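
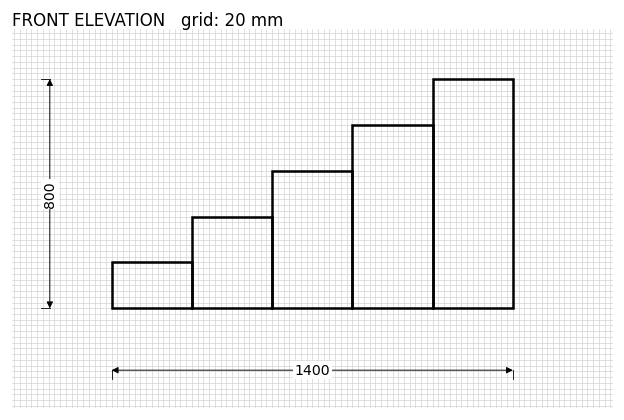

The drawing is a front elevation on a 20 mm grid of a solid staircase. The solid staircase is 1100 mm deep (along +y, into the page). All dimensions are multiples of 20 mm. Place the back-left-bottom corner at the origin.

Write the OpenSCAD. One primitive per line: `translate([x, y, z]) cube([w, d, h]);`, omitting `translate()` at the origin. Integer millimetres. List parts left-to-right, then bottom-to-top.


cube([280, 1100, 160]);
translate([280, 0, 0]) cube([280, 1100, 320]);
translate([560, 0, 0]) cube([280, 1100, 480]);
translate([840, 0, 0]) cube([280, 1100, 640]);
translate([1120, 0, 0]) cube([280, 1100, 800]);


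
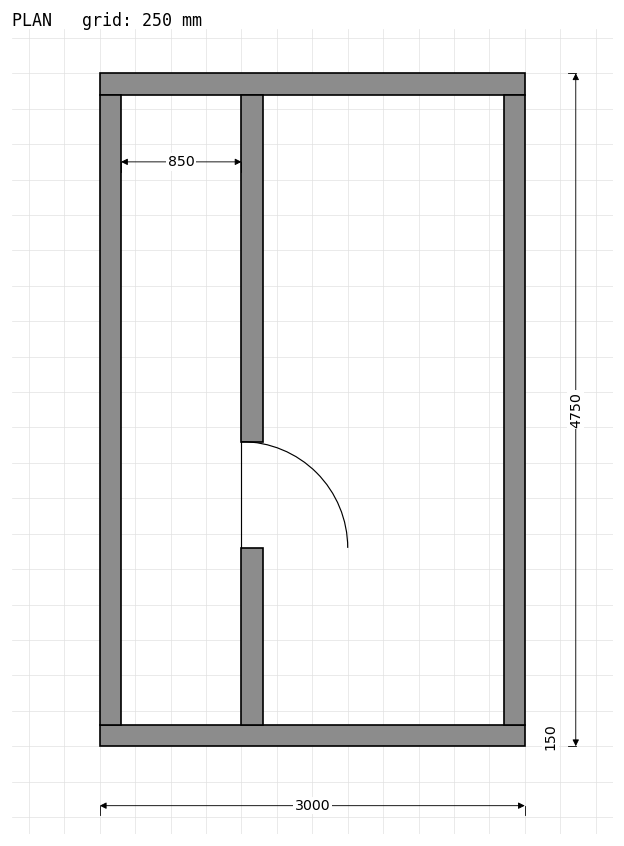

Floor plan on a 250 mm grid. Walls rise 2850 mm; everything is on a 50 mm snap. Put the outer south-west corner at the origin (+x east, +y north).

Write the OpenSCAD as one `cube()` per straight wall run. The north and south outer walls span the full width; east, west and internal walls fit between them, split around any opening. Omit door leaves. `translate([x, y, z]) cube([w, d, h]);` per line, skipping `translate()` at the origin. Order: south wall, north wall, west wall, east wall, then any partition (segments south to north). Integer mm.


cube([3000, 150, 2850]);
translate([0, 4600, 0]) cube([3000, 150, 2850]);
translate([0, 150, 0]) cube([150, 4450, 2850]);
translate([2850, 150, 0]) cube([150, 4450, 2850]);
translate([1000, 150, 0]) cube([150, 1250, 2850]);
translate([1000, 2150, 0]) cube([150, 2450, 2850]);


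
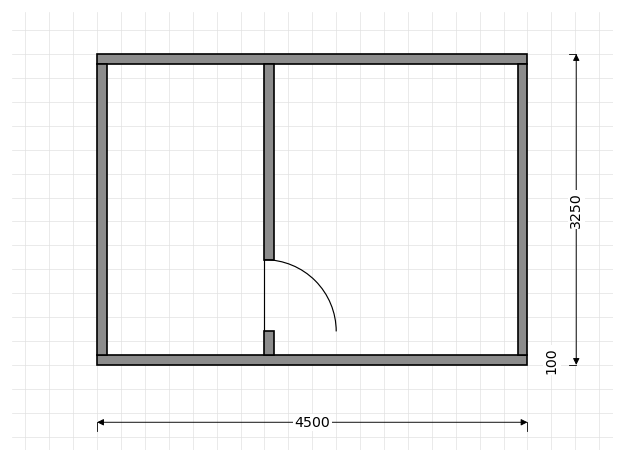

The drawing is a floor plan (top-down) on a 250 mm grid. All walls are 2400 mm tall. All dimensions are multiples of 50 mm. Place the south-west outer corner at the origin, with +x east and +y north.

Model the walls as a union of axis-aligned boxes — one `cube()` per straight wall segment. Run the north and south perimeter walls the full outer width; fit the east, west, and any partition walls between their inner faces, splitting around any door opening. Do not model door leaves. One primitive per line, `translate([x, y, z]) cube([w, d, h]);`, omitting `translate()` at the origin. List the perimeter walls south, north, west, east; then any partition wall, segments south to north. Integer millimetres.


cube([4500, 100, 2400]);
translate([0, 3150, 0]) cube([4500, 100, 2400]);
translate([0, 100, 0]) cube([100, 3050, 2400]);
translate([4400, 100, 0]) cube([100, 3050, 2400]);
translate([1750, 100, 0]) cube([100, 250, 2400]);
translate([1750, 1100, 0]) cube([100, 2050, 2400]);


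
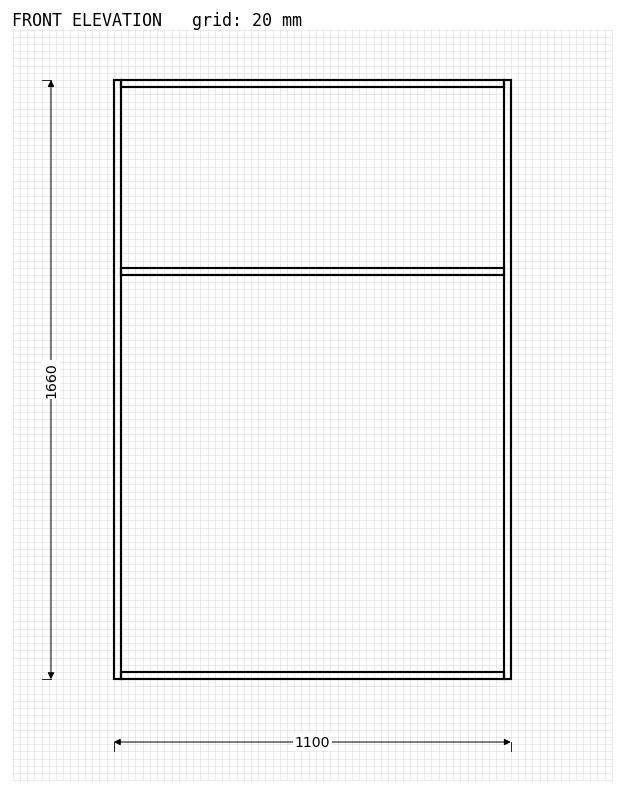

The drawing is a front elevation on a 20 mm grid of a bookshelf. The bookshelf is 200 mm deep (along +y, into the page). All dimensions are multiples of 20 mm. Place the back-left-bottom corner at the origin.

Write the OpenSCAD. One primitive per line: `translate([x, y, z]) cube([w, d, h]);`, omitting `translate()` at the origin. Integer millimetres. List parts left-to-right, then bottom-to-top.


cube([20, 200, 1660]);
translate([20, 0, 0]) cube([1060, 200, 20]);
translate([20, 0, 1120]) cube([1060, 200, 20]);
translate([20, 0, 1640]) cube([1060, 200, 20]);
translate([1080, 0, 0]) cube([20, 200, 1660]);


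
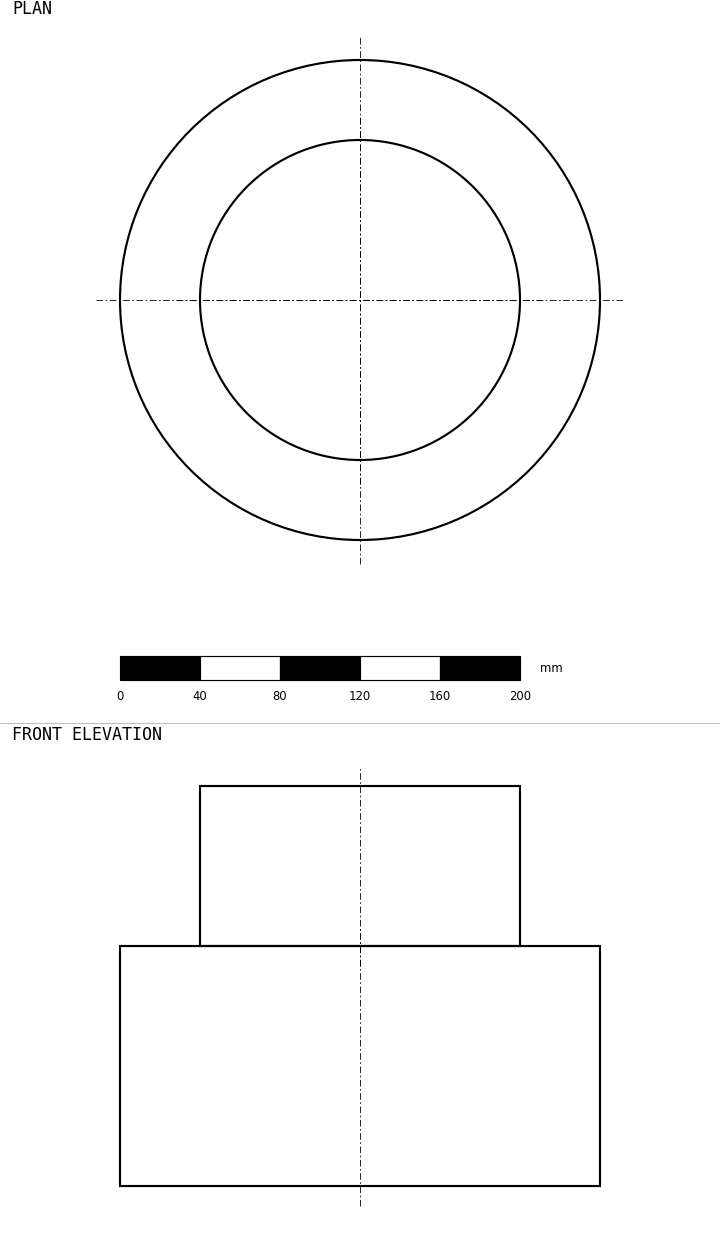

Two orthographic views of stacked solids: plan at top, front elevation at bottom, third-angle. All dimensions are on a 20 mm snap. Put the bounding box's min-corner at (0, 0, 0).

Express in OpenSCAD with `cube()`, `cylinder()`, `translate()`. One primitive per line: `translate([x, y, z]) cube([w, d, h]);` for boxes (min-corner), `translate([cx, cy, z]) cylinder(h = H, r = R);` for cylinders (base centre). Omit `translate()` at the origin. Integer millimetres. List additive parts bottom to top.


translate([120, 120, 0]) cylinder(h = 120, r = 120);
translate([120, 120, 120]) cylinder(h = 80, r = 80);


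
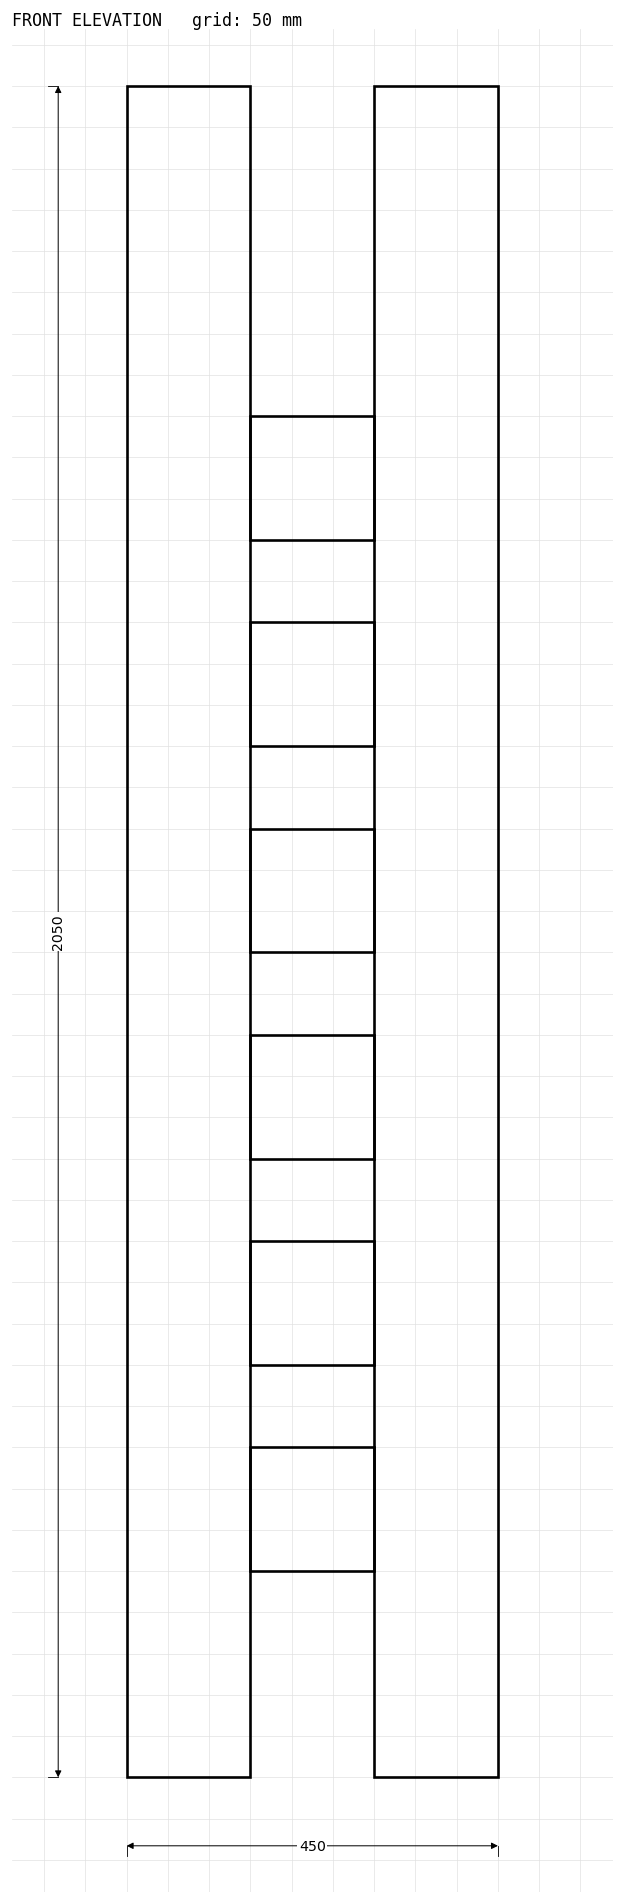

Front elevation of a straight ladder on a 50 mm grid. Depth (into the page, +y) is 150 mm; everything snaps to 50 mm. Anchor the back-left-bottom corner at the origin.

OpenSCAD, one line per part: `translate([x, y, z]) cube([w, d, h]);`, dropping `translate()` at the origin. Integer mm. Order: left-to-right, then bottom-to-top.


cube([150, 150, 2050]);
translate([150, 0, 250]) cube([150, 150, 150]);
translate([150, 0, 500]) cube([150, 150, 150]);
translate([150, 0, 750]) cube([150, 150, 150]);
translate([150, 0, 1000]) cube([150, 150, 150]);
translate([150, 0, 1250]) cube([150, 150, 150]);
translate([150, 0, 1500]) cube([150, 150, 150]);
translate([300, 0, 0]) cube([150, 150, 2050]);


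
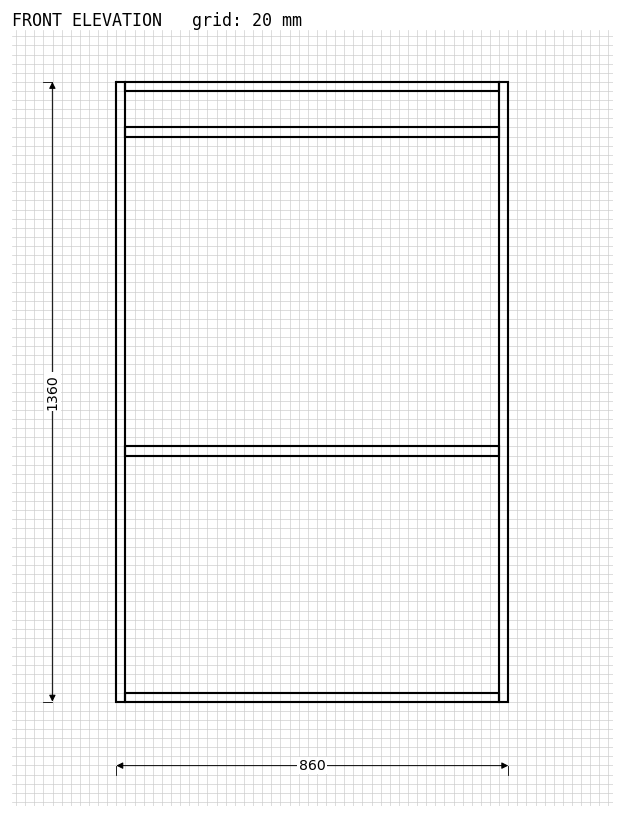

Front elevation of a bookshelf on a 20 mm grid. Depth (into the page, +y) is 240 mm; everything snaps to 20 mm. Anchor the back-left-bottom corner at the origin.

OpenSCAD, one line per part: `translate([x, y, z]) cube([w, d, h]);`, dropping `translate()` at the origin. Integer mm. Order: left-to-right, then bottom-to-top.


cube([20, 240, 1360]);
translate([20, 0, 0]) cube([820, 240, 20]);
translate([20, 0, 540]) cube([820, 240, 20]);
translate([20, 0, 1240]) cube([820, 240, 20]);
translate([20, 0, 1340]) cube([820, 240, 20]);
translate([840, 0, 0]) cube([20, 240, 1360]);


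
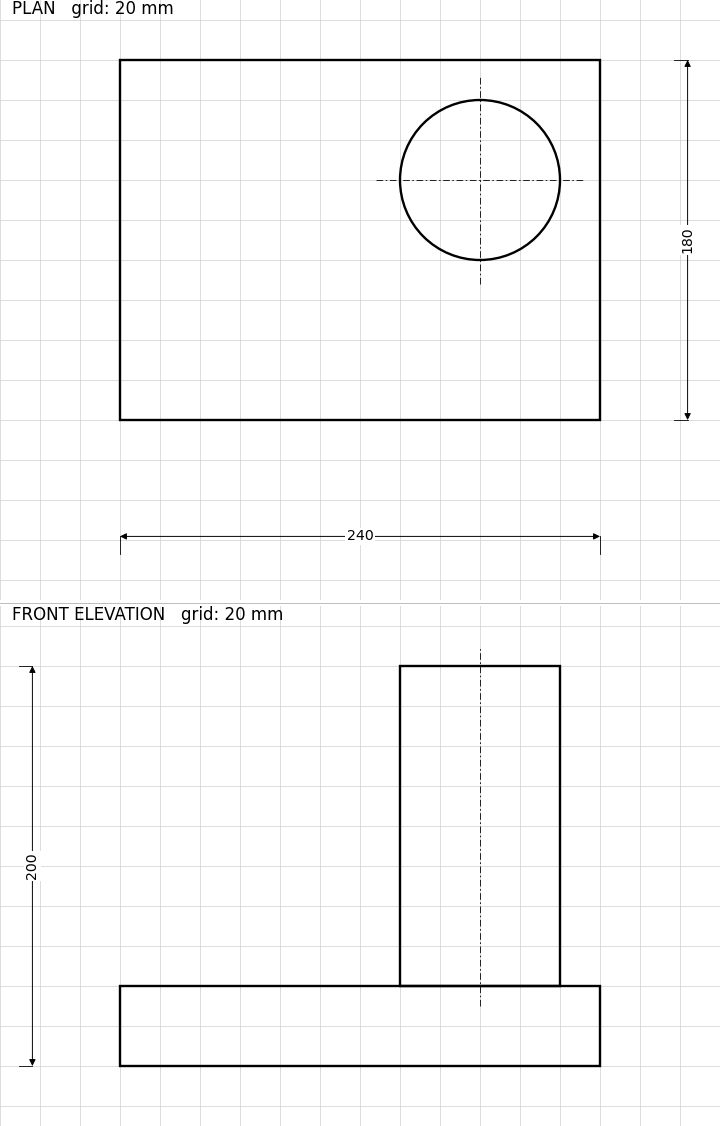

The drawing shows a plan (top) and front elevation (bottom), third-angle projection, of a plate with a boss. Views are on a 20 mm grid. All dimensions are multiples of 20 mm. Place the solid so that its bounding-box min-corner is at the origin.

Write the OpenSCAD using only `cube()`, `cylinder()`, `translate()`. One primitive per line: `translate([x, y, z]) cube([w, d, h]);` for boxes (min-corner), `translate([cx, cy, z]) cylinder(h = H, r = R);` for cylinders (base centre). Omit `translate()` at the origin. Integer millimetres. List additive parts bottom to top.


cube([240, 180, 40]);
translate([180, 120, 40]) cylinder(h = 160, r = 40);


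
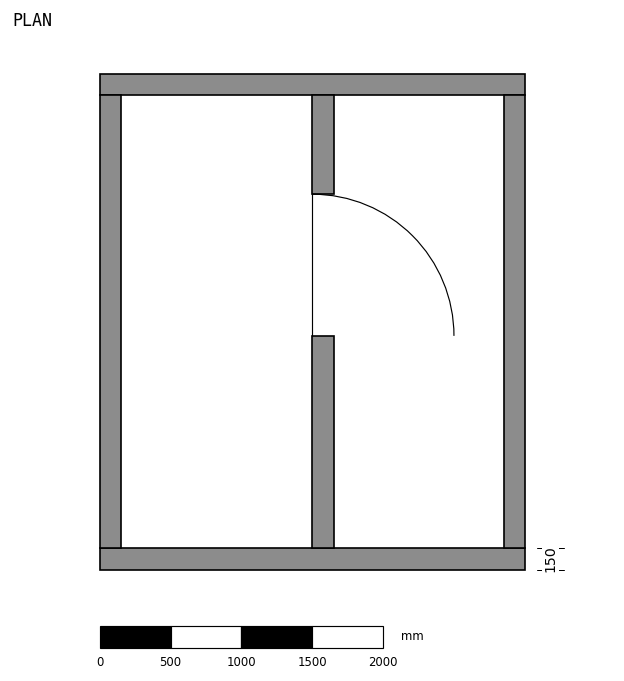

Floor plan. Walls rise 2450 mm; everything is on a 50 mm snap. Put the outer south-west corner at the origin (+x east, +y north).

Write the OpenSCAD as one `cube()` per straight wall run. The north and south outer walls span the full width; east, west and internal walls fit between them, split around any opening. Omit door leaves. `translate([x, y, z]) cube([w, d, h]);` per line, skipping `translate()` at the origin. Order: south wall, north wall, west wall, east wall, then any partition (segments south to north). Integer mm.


cube([3000, 150, 2450]);
translate([0, 3350, 0]) cube([3000, 150, 2450]);
translate([0, 150, 0]) cube([150, 3200, 2450]);
translate([2850, 150, 0]) cube([150, 3200, 2450]);
translate([1500, 150, 0]) cube([150, 1500, 2450]);
translate([1500, 2650, 0]) cube([150, 700, 2450]);


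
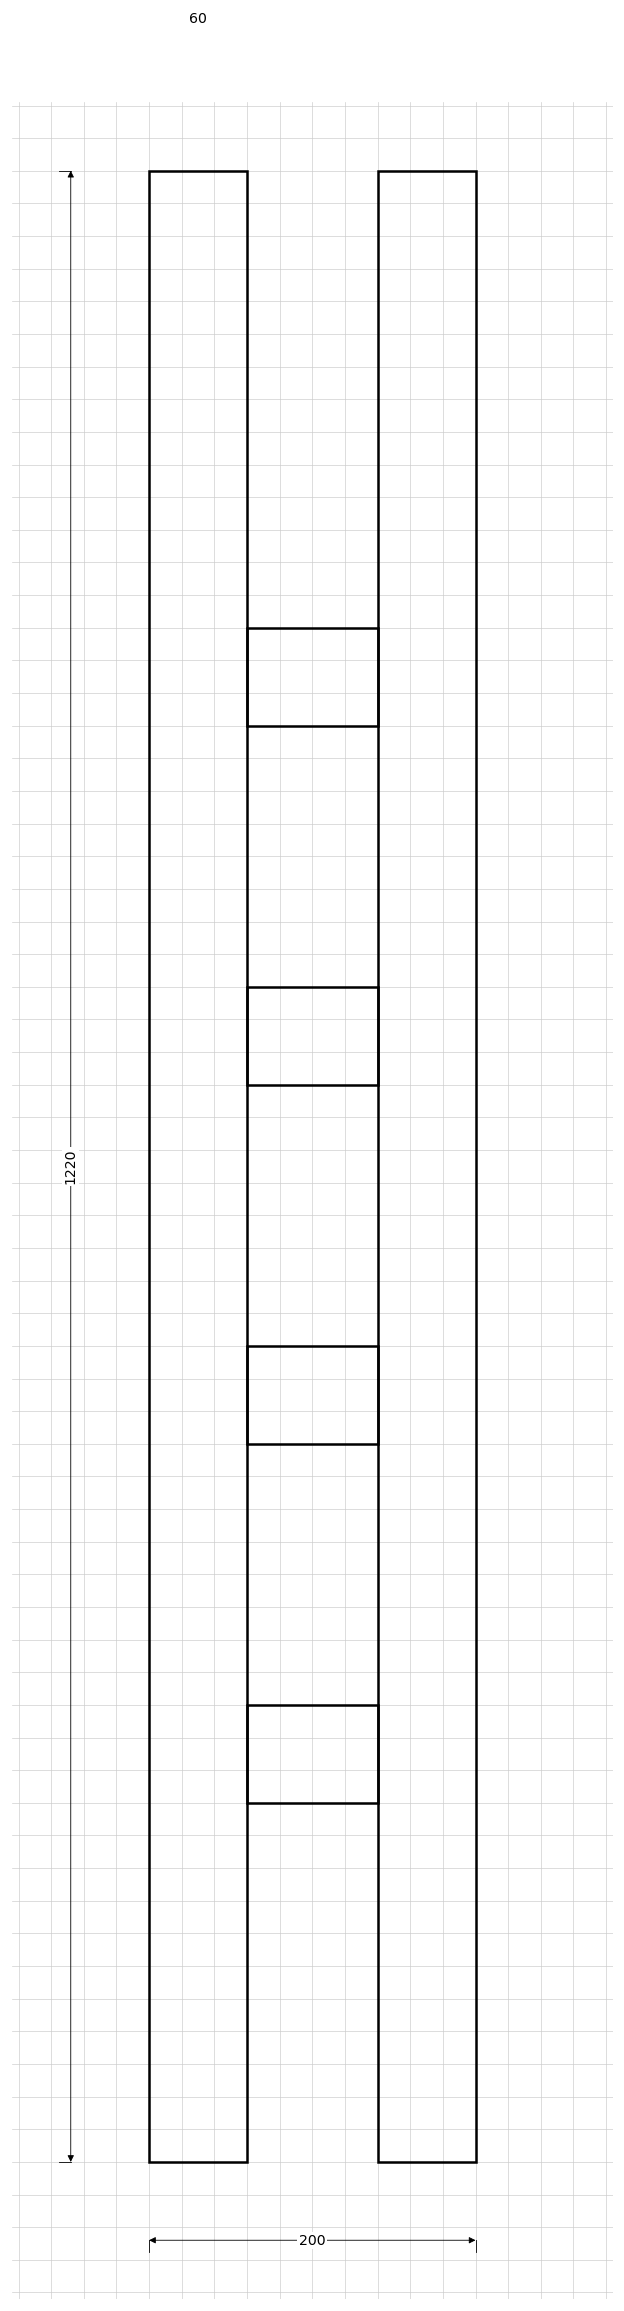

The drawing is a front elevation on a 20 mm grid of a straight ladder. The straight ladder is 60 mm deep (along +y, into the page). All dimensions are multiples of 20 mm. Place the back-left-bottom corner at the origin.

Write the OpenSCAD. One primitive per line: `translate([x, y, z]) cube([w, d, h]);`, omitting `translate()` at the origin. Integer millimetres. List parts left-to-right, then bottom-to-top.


cube([60, 60, 1220]);
translate([60, 0, 220]) cube([80, 60, 60]);
translate([60, 0, 440]) cube([80, 60, 60]);
translate([60, 0, 660]) cube([80, 60, 60]);
translate([60, 0, 880]) cube([80, 60, 60]);
translate([140, 0, 0]) cube([60, 60, 1220]);


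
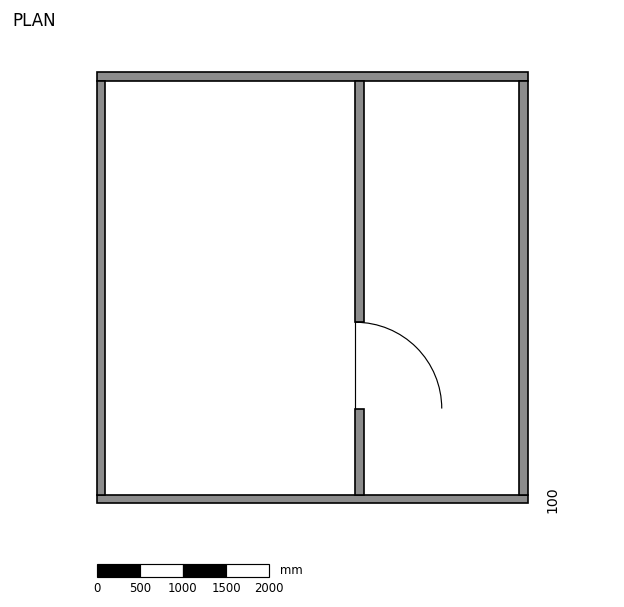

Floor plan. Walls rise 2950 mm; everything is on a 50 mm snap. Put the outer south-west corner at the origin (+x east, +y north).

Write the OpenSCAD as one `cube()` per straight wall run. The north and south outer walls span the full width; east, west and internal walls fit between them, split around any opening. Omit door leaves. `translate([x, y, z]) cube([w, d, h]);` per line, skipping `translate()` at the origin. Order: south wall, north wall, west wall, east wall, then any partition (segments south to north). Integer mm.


cube([5000, 100, 2950]);
translate([0, 4900, 0]) cube([5000, 100, 2950]);
translate([0, 100, 0]) cube([100, 4800, 2950]);
translate([4900, 100, 0]) cube([100, 4800, 2950]);
translate([3000, 100, 0]) cube([100, 1000, 2950]);
translate([3000, 2100, 0]) cube([100, 2800, 2950]);


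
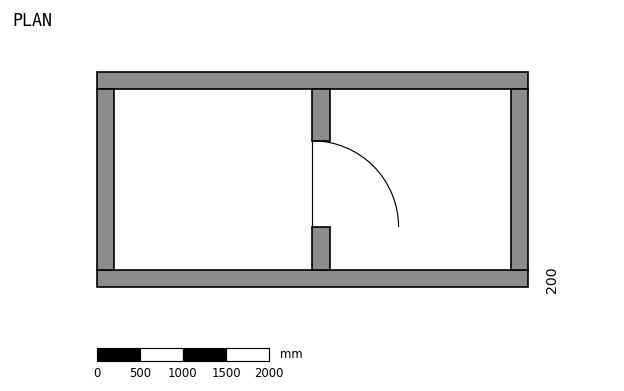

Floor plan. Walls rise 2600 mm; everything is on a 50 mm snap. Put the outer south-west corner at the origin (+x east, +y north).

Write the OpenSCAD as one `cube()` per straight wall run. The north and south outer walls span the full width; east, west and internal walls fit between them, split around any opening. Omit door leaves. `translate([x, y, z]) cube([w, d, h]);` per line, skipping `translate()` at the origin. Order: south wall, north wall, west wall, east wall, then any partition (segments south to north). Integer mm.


cube([5000, 200, 2600]);
translate([0, 2300, 0]) cube([5000, 200, 2600]);
translate([0, 200, 0]) cube([200, 2100, 2600]);
translate([4800, 200, 0]) cube([200, 2100, 2600]);
translate([2500, 200, 0]) cube([200, 500, 2600]);
translate([2500, 1700, 0]) cube([200, 600, 2600]);


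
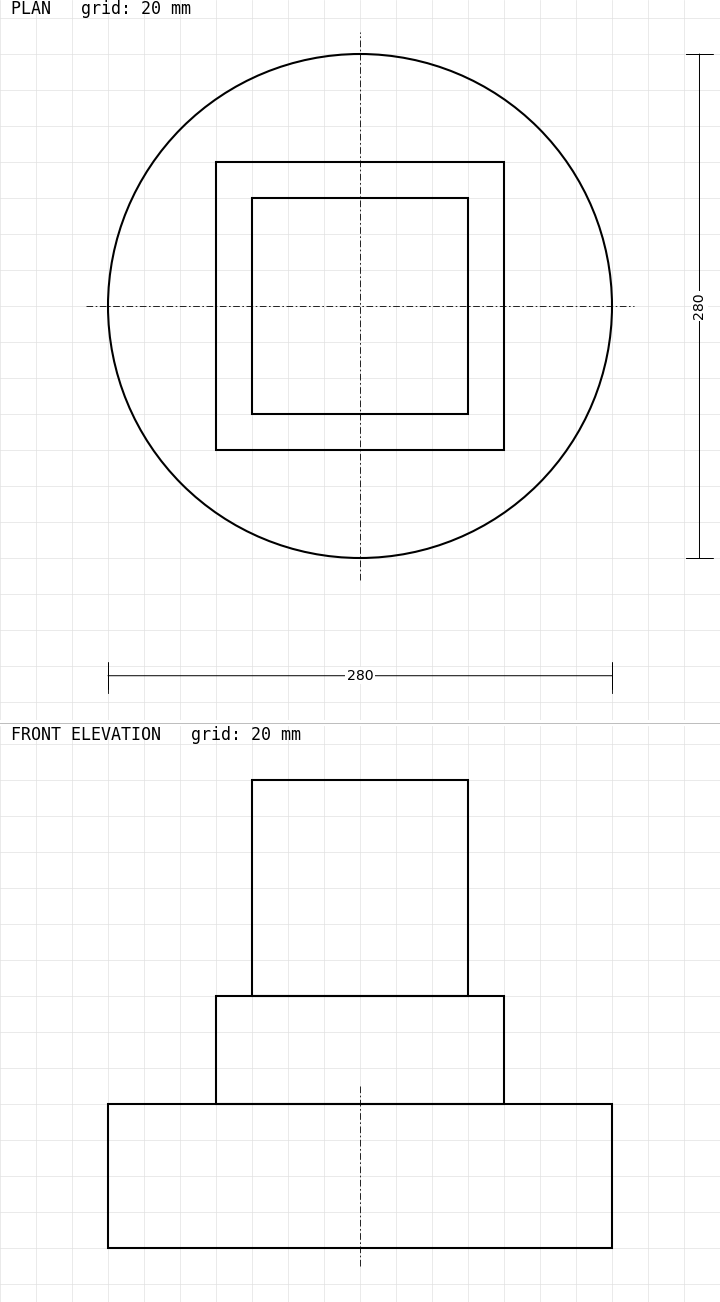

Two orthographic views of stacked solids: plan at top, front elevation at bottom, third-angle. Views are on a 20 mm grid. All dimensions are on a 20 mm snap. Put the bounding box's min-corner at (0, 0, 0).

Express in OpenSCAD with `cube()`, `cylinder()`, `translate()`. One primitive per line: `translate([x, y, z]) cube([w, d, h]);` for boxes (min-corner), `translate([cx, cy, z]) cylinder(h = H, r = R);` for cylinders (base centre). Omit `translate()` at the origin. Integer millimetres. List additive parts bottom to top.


translate([140, 140, 0]) cylinder(h = 80, r = 140);
translate([60, 60, 80]) cube([160, 160, 60]);
translate([80, 80, 140]) cube([120, 120, 120]);


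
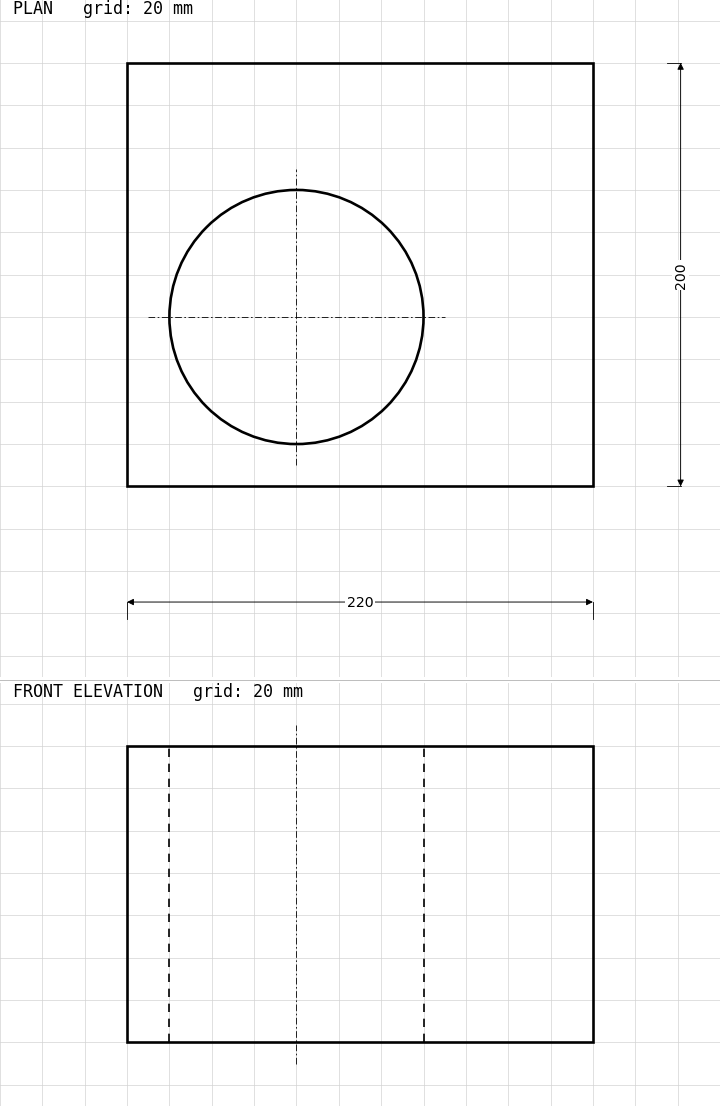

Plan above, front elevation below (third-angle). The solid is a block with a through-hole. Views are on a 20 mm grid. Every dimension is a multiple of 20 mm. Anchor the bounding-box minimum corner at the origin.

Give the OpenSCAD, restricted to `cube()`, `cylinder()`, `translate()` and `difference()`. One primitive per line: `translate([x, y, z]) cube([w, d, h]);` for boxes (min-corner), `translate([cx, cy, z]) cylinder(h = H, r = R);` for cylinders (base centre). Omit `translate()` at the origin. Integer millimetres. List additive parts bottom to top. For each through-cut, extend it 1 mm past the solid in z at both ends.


difference() {
  cube([220, 200, 140]);
  translate([80, 80, -1]) cylinder(h = 142, r = 60);
}


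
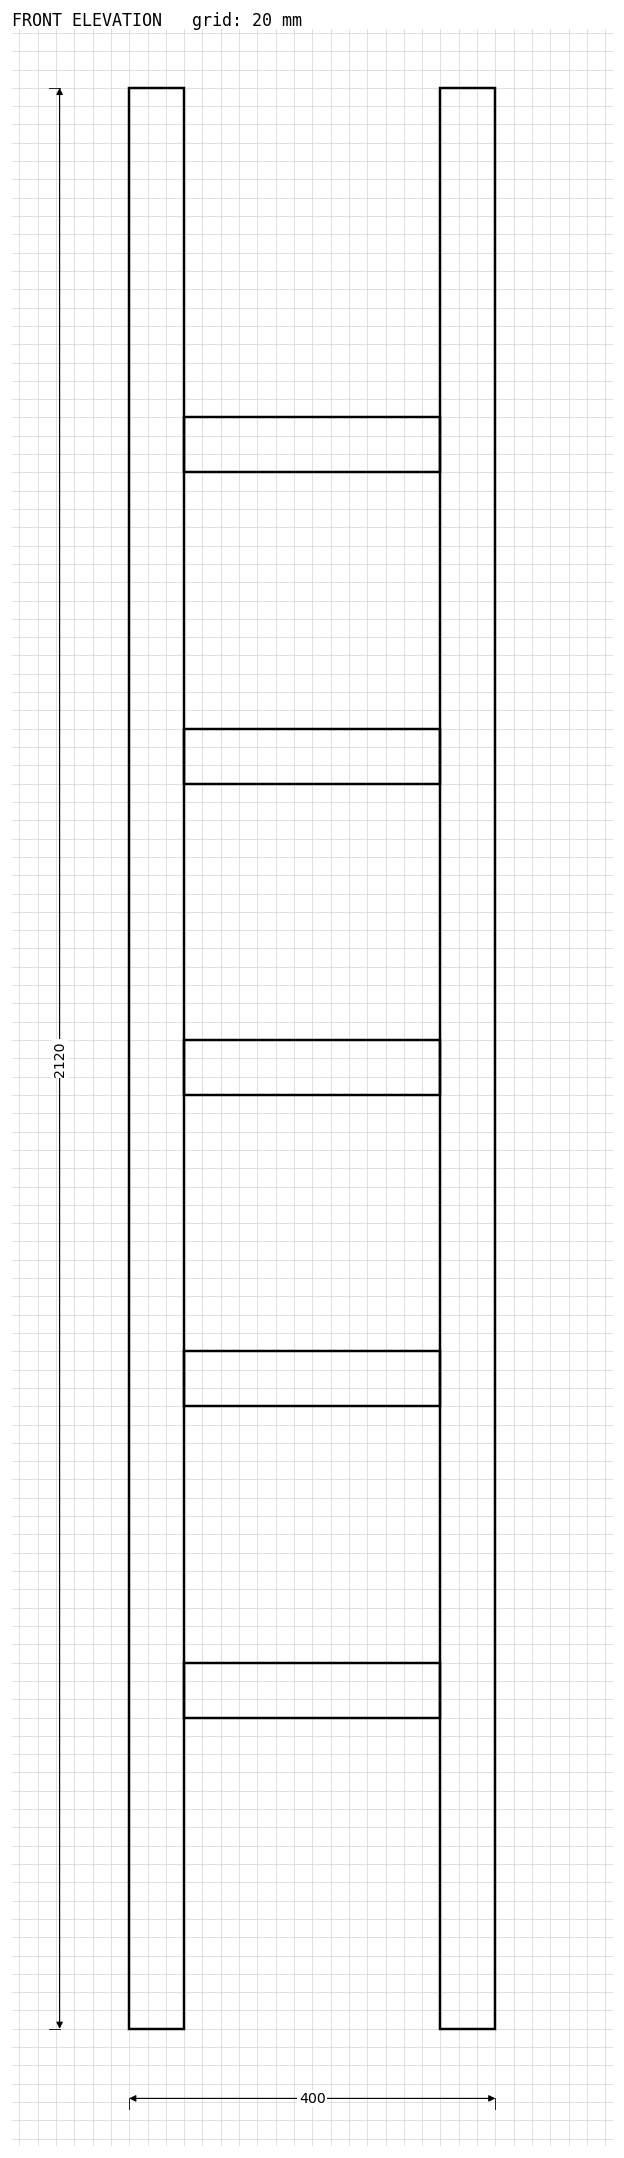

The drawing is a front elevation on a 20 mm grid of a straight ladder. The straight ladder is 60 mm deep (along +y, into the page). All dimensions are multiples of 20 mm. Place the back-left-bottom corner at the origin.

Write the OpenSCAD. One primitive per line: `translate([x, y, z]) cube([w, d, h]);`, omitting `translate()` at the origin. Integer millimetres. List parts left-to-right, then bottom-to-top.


cube([60, 60, 2120]);
translate([60, 0, 340]) cube([280, 60, 60]);
translate([60, 0, 680]) cube([280, 60, 60]);
translate([60, 0, 1020]) cube([280, 60, 60]);
translate([60, 0, 1360]) cube([280, 60, 60]);
translate([60, 0, 1700]) cube([280, 60, 60]);
translate([340, 0, 0]) cube([60, 60, 2120]);


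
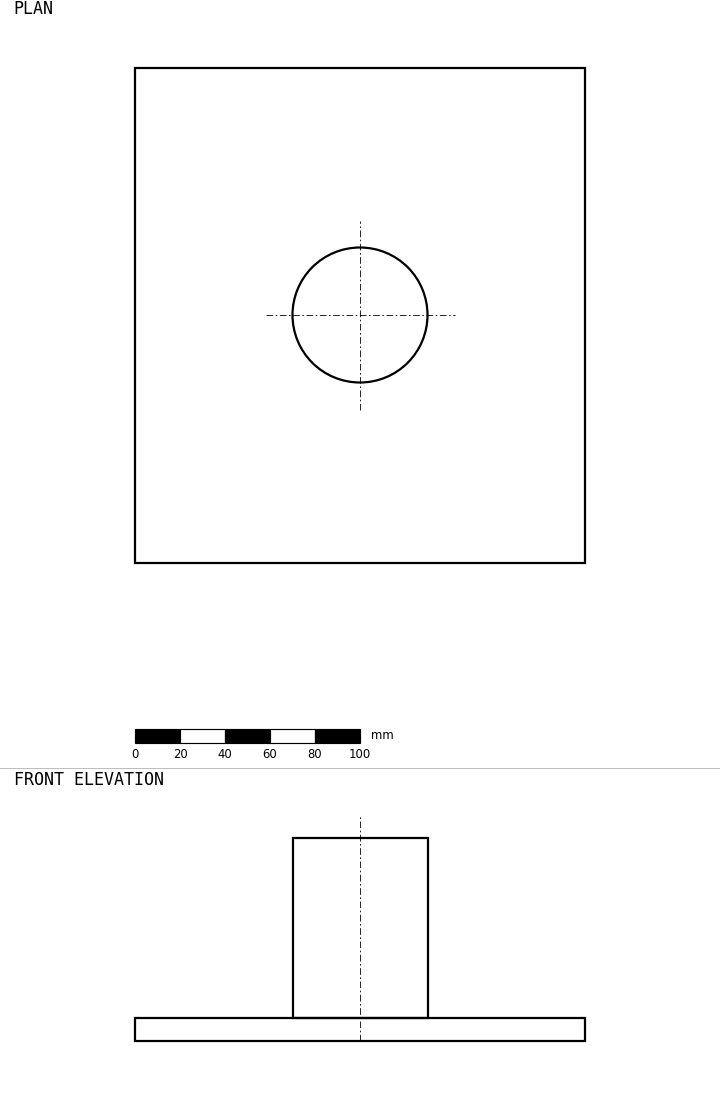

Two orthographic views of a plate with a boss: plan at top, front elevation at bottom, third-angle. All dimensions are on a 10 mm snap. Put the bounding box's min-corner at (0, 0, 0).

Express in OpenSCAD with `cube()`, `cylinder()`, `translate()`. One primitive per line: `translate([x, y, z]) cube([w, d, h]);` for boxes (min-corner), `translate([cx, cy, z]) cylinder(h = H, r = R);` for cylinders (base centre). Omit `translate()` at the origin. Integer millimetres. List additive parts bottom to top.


cube([200, 220, 10]);
translate([100, 110, 10]) cylinder(h = 80, r = 30);


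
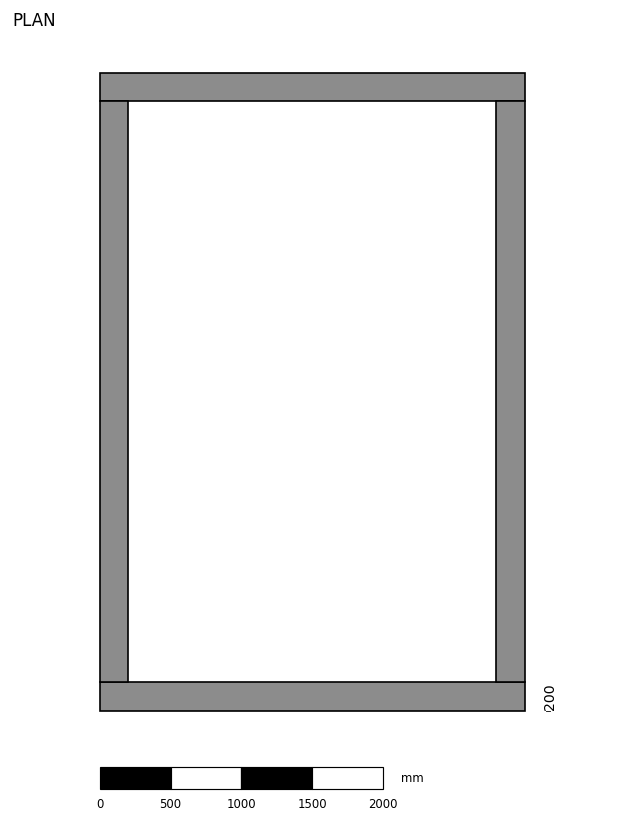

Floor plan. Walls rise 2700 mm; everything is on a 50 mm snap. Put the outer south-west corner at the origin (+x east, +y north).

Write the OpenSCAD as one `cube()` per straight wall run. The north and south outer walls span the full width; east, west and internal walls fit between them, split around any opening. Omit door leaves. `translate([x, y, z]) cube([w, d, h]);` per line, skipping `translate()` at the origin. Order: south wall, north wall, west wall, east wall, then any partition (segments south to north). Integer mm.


cube([3000, 200, 2700]);
translate([0, 4300, 0]) cube([3000, 200, 2700]);
translate([0, 200, 0]) cube([200, 4100, 2700]);
translate([2800, 200, 0]) cube([200, 4100, 2700]);


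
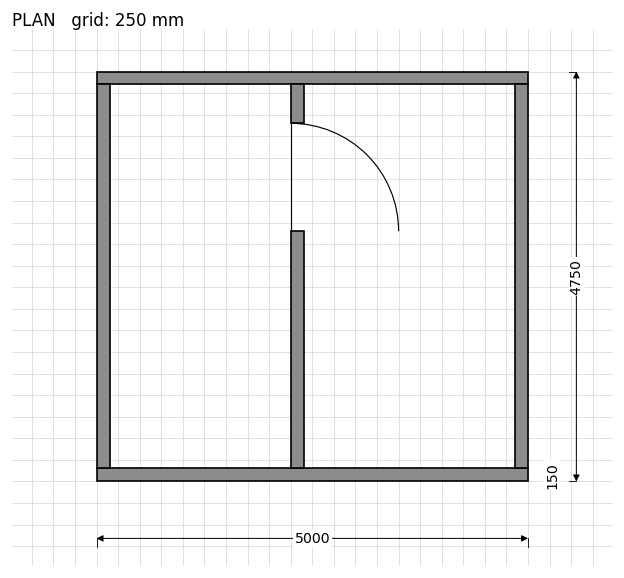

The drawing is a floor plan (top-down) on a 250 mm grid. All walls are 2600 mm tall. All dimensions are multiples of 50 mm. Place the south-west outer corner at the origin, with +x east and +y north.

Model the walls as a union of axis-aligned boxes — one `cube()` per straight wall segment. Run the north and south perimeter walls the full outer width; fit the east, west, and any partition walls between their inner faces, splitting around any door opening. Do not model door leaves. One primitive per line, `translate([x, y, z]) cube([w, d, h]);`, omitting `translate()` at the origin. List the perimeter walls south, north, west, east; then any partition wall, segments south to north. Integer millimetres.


cube([5000, 150, 2600]);
translate([0, 4600, 0]) cube([5000, 150, 2600]);
translate([0, 150, 0]) cube([150, 4450, 2600]);
translate([4850, 150, 0]) cube([150, 4450, 2600]);
translate([2250, 150, 0]) cube([150, 2750, 2600]);
translate([2250, 4150, 0]) cube([150, 450, 2600]);


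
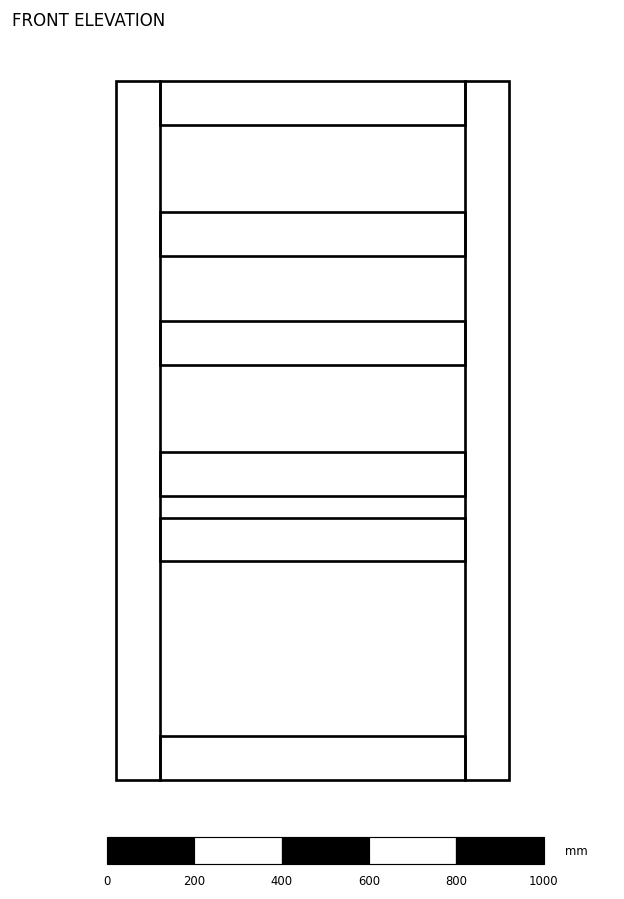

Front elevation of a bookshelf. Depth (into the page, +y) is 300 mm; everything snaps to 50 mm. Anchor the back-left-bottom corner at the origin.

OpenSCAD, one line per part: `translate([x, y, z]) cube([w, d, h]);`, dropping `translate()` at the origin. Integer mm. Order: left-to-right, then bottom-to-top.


cube([100, 300, 1600]);
translate([100, 0, 0]) cube([700, 300, 100]);
translate([100, 0, 500]) cube([700, 300, 100]);
translate([100, 0, 650]) cube([700, 300, 100]);
translate([100, 0, 950]) cube([700, 300, 100]);
translate([100, 0, 1200]) cube([700, 300, 100]);
translate([100, 0, 1500]) cube([700, 300, 100]);
translate([800, 0, 0]) cube([100, 300, 1600]);


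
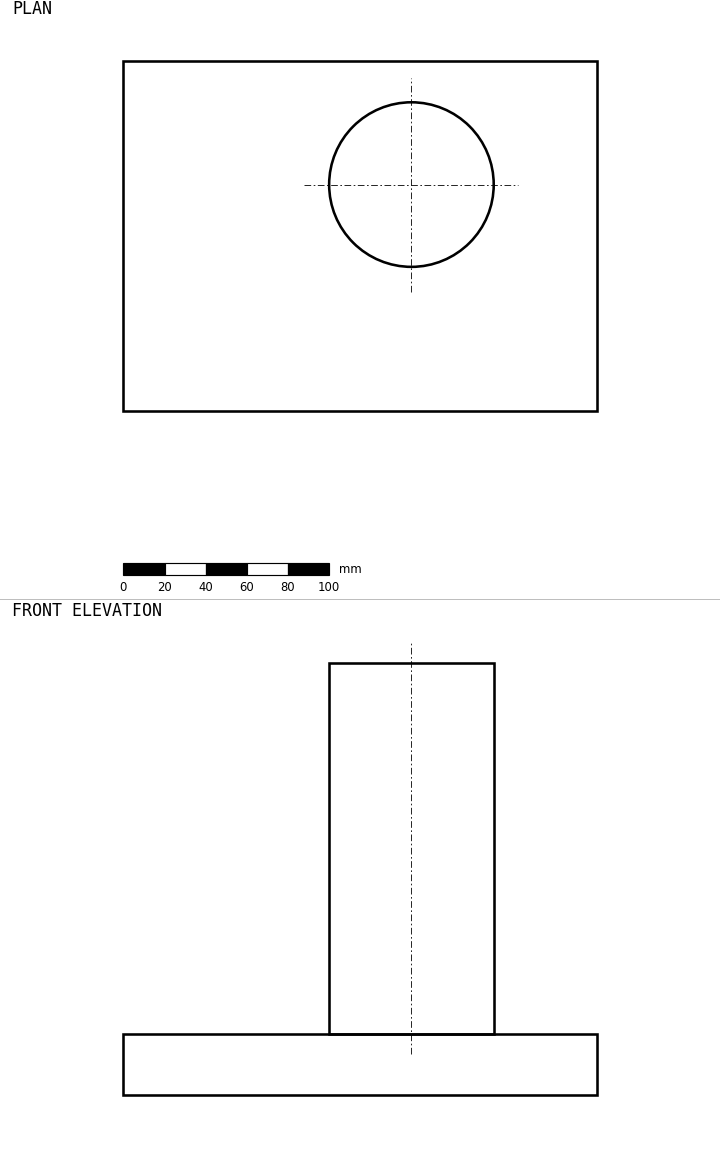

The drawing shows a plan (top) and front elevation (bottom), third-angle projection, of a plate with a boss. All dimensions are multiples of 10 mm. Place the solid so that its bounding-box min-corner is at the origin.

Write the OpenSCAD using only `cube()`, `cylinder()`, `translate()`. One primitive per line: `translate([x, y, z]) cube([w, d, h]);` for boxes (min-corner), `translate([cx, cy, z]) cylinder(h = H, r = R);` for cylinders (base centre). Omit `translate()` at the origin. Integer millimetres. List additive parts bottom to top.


cube([230, 170, 30]);
translate([140, 110, 30]) cylinder(h = 180, r = 40);


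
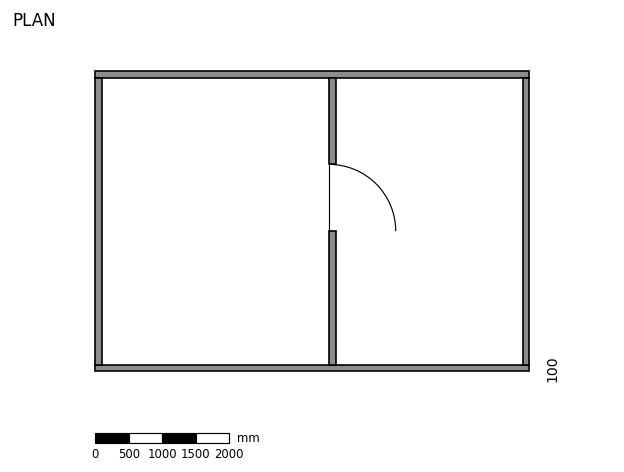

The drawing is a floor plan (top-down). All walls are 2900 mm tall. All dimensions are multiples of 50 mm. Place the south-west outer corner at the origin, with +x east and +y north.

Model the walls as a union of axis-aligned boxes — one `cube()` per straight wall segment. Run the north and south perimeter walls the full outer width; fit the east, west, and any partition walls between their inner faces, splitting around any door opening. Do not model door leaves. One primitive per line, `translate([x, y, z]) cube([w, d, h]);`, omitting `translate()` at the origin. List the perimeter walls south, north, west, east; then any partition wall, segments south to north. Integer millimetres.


cube([6500, 100, 2900]);
translate([0, 4400, 0]) cube([6500, 100, 2900]);
translate([0, 100, 0]) cube([100, 4300, 2900]);
translate([6400, 100, 0]) cube([100, 4300, 2900]);
translate([3500, 100, 0]) cube([100, 2000, 2900]);
translate([3500, 3100, 0]) cube([100, 1300, 2900]);


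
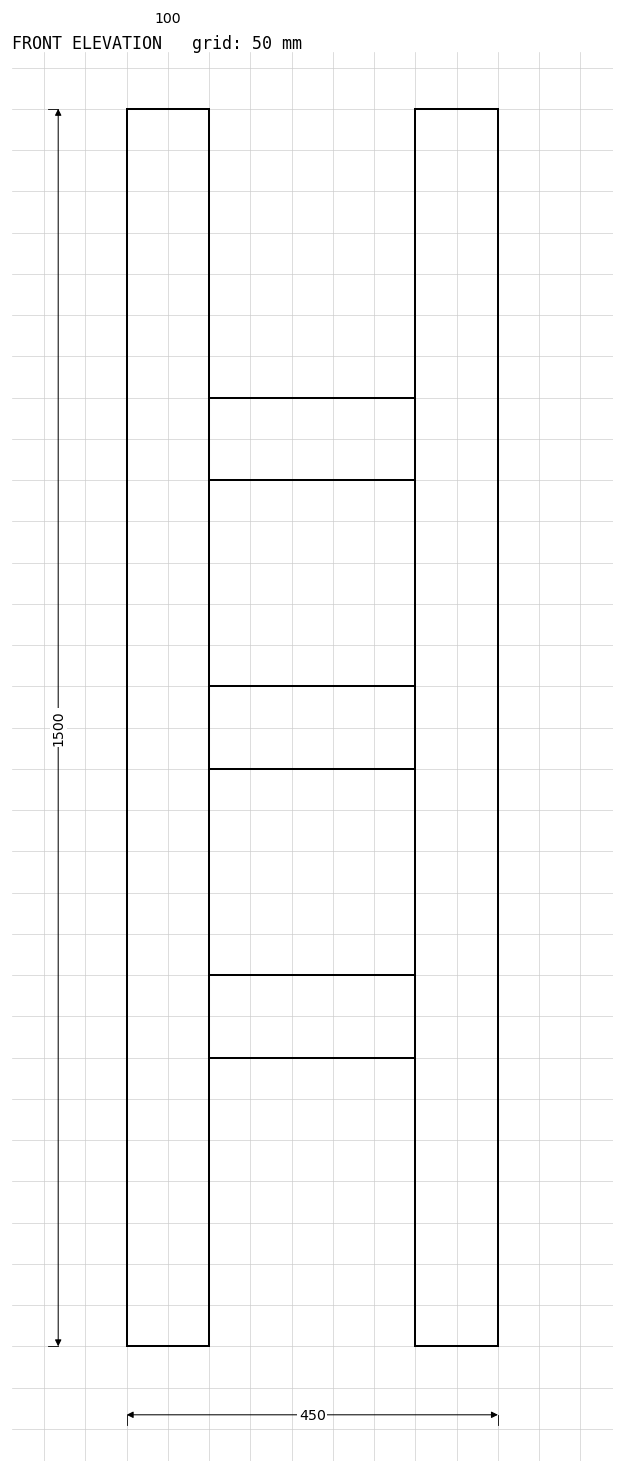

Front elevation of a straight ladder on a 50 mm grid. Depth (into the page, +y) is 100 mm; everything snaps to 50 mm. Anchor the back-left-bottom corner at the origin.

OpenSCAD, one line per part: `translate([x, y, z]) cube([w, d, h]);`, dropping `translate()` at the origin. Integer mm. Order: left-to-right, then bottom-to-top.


cube([100, 100, 1500]);
translate([100, 0, 350]) cube([250, 100, 100]);
translate([100, 0, 700]) cube([250, 100, 100]);
translate([100, 0, 1050]) cube([250, 100, 100]);
translate([350, 0, 0]) cube([100, 100, 1500]);


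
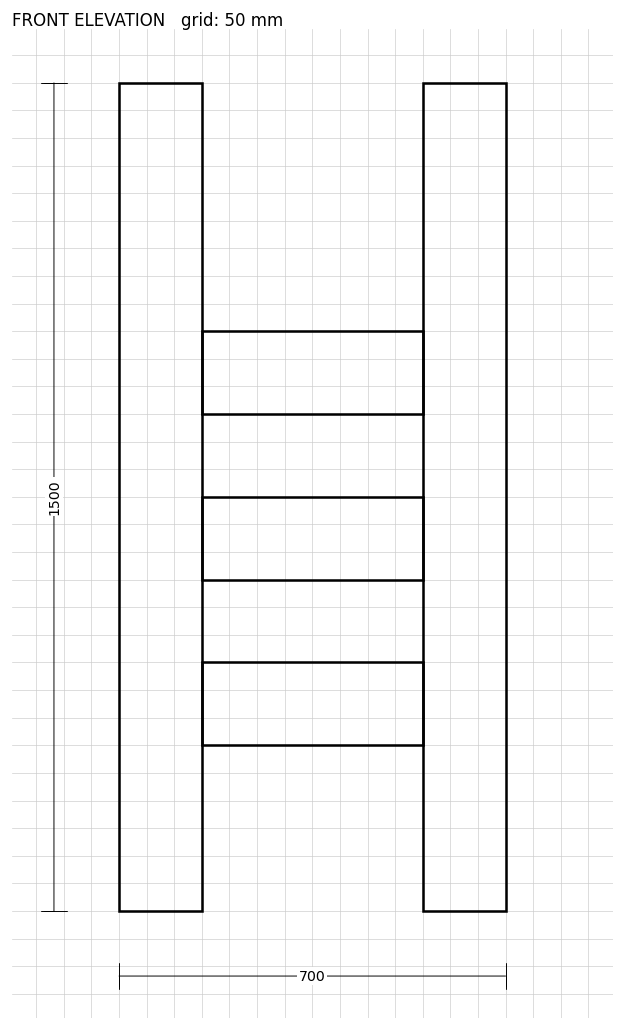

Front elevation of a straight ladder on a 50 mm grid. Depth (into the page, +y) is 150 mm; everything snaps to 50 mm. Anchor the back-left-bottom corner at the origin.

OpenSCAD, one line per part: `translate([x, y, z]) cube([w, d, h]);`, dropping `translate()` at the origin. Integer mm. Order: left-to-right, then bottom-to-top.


cube([150, 150, 1500]);
translate([150, 0, 300]) cube([400, 150, 150]);
translate([150, 0, 600]) cube([400, 150, 150]);
translate([150, 0, 900]) cube([400, 150, 150]);
translate([550, 0, 0]) cube([150, 150, 1500]);


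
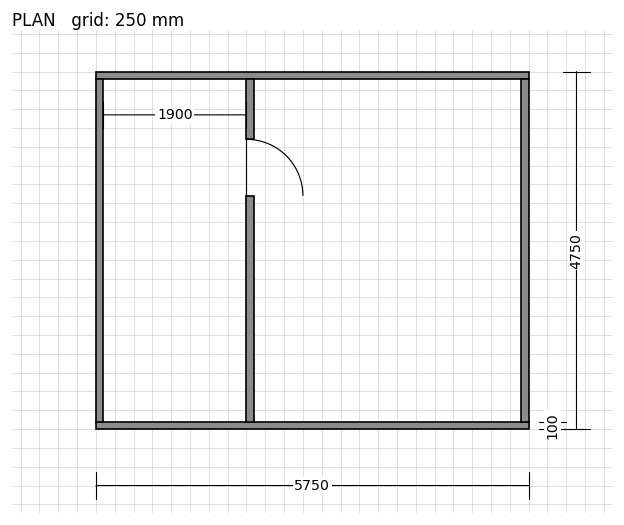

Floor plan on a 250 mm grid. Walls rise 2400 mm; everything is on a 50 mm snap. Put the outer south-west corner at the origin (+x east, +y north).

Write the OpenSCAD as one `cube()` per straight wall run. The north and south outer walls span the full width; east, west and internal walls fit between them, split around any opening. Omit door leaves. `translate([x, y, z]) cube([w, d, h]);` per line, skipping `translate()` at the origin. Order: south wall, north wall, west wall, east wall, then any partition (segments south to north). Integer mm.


cube([5750, 100, 2400]);
translate([0, 4650, 0]) cube([5750, 100, 2400]);
translate([0, 100, 0]) cube([100, 4550, 2400]);
translate([5650, 100, 0]) cube([100, 4550, 2400]);
translate([2000, 100, 0]) cube([100, 3000, 2400]);
translate([2000, 3850, 0]) cube([100, 800, 2400]);


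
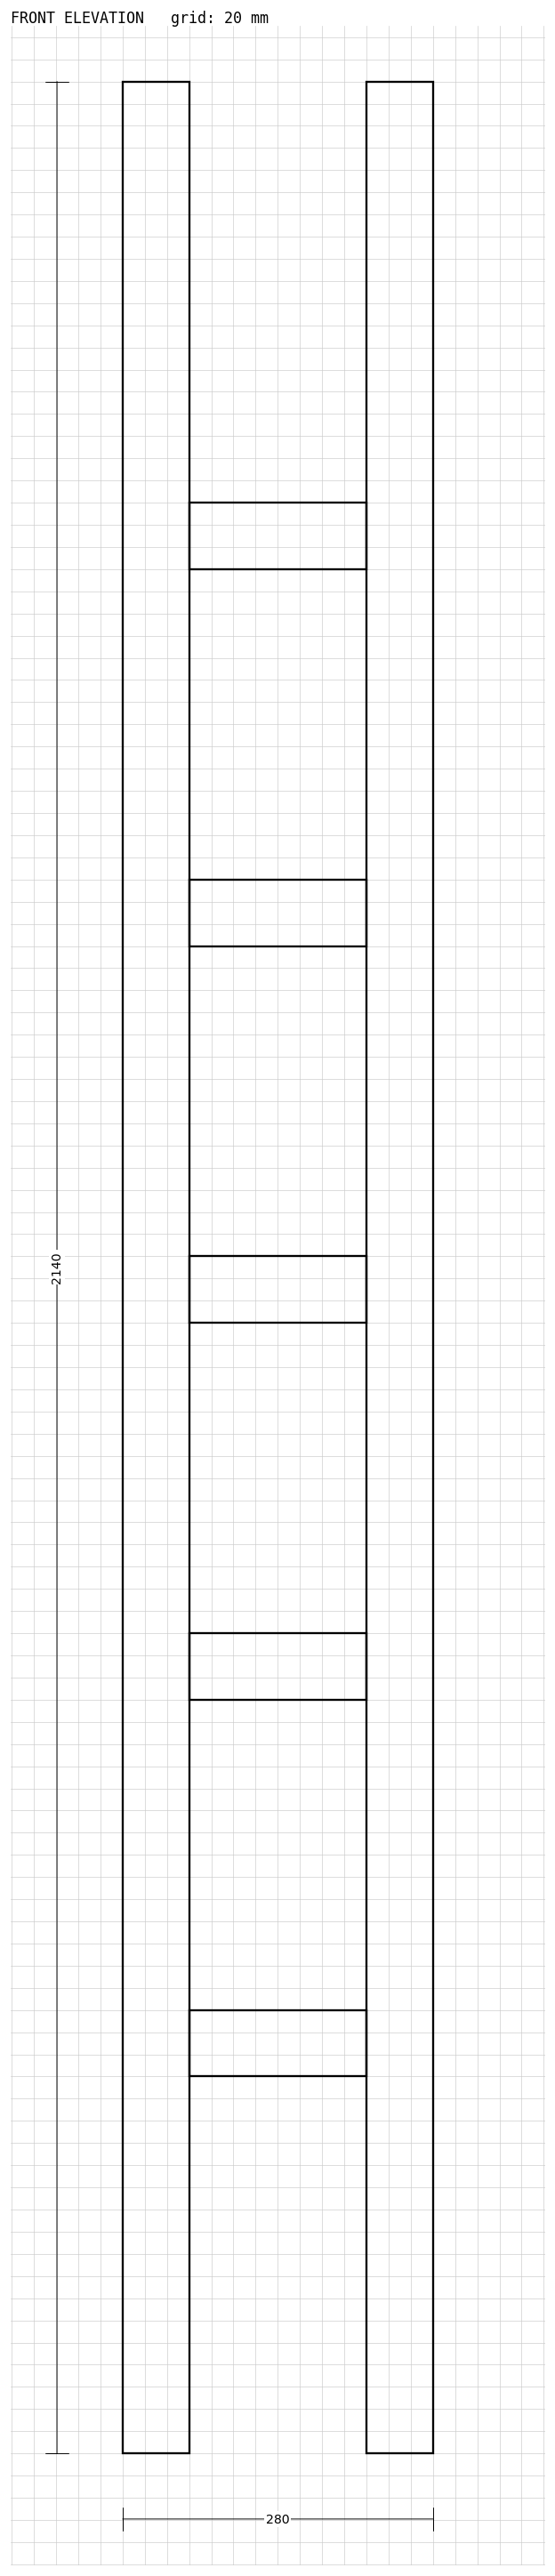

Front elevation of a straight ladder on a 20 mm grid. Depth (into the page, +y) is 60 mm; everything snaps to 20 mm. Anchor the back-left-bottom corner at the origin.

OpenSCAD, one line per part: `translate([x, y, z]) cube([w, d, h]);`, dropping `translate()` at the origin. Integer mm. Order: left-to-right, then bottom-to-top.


cube([60, 60, 2140]);
translate([60, 0, 340]) cube([160, 60, 60]);
translate([60, 0, 680]) cube([160, 60, 60]);
translate([60, 0, 1020]) cube([160, 60, 60]);
translate([60, 0, 1360]) cube([160, 60, 60]);
translate([60, 0, 1700]) cube([160, 60, 60]);
translate([220, 0, 0]) cube([60, 60, 2140]);


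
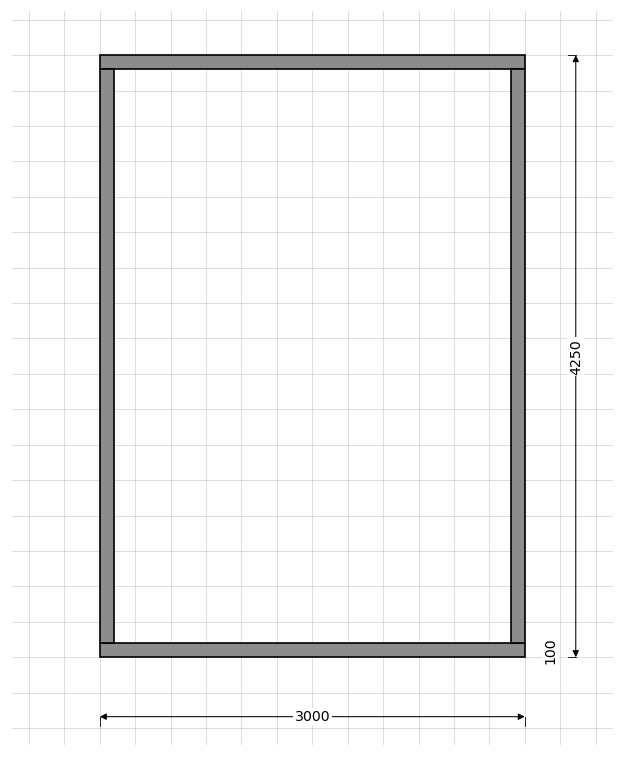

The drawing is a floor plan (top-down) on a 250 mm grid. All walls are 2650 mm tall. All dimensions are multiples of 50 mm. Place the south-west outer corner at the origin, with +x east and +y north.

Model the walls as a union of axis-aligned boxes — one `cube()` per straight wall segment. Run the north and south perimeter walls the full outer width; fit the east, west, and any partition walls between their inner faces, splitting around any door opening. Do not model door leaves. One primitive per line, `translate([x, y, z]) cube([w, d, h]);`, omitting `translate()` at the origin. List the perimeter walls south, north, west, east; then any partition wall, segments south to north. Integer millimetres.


cube([3000, 100, 2650]);
translate([0, 4150, 0]) cube([3000, 100, 2650]);
translate([0, 100, 0]) cube([100, 4050, 2650]);
translate([2900, 100, 0]) cube([100, 4050, 2650]);


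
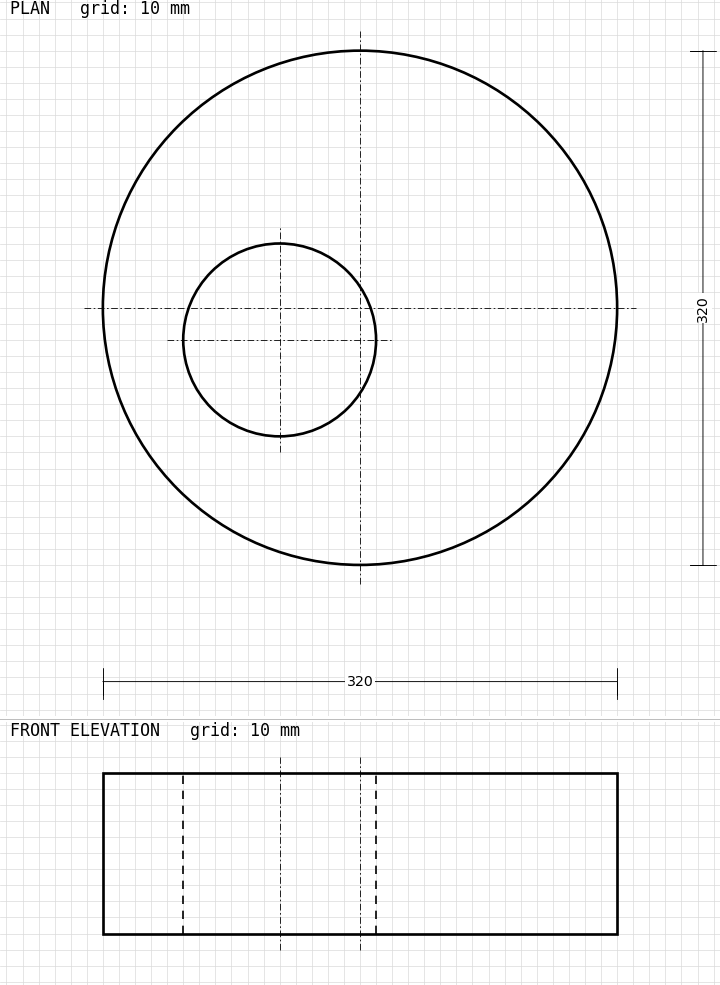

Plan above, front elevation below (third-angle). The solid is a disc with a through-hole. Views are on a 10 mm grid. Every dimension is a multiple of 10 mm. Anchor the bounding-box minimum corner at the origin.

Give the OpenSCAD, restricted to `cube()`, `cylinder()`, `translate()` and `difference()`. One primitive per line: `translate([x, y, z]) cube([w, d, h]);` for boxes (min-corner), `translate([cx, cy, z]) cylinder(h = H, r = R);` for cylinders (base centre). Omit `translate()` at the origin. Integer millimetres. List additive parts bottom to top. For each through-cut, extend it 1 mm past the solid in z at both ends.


difference() {
  translate([160, 160, 0]) cylinder(h = 100, r = 160);
  translate([110, 140, -1]) cylinder(h = 102, r = 60);
}


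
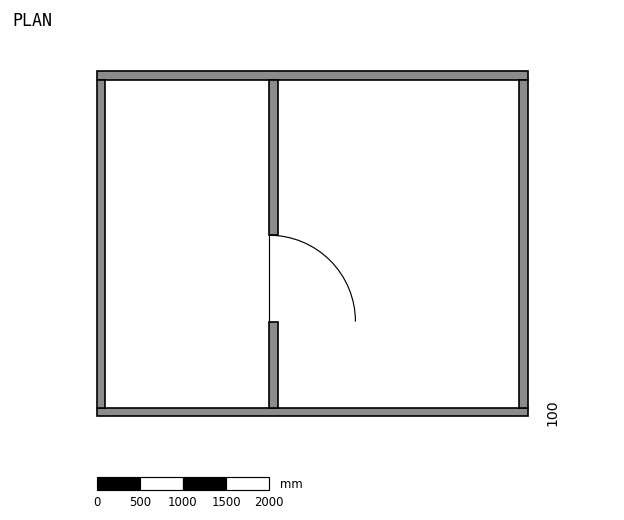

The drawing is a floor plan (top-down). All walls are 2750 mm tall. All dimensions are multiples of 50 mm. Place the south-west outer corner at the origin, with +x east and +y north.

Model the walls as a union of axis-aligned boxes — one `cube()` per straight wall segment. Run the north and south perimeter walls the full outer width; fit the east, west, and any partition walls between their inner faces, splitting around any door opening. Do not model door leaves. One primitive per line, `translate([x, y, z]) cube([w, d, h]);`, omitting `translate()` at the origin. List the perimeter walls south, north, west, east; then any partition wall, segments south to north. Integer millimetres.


cube([5000, 100, 2750]);
translate([0, 3900, 0]) cube([5000, 100, 2750]);
translate([0, 100, 0]) cube([100, 3800, 2750]);
translate([4900, 100, 0]) cube([100, 3800, 2750]);
translate([2000, 100, 0]) cube([100, 1000, 2750]);
translate([2000, 2100, 0]) cube([100, 1800, 2750]);


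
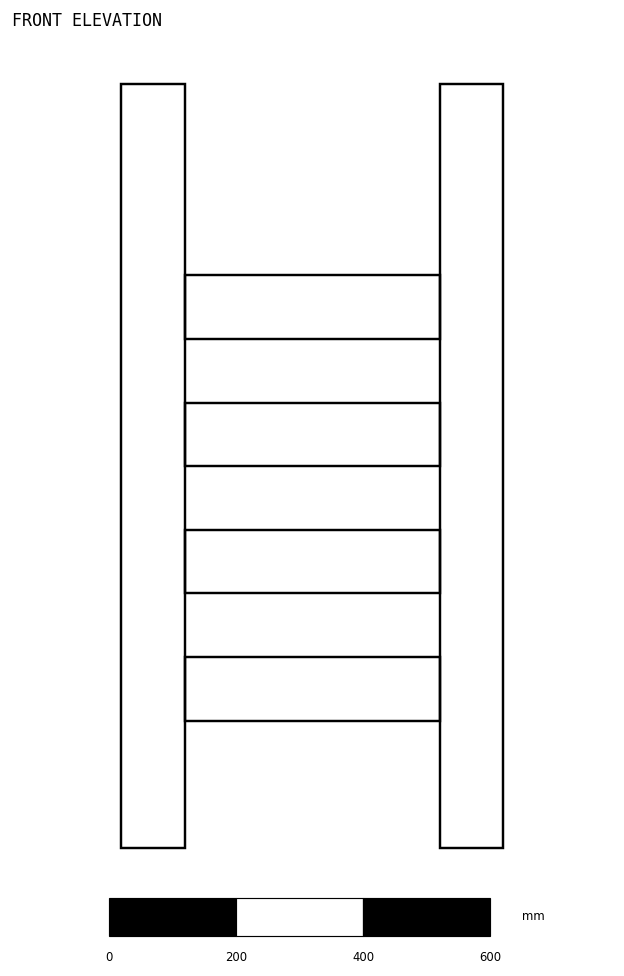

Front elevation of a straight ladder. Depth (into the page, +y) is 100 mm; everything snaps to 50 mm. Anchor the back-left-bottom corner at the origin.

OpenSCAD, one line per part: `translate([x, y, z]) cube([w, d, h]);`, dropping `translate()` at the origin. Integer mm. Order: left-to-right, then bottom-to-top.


cube([100, 100, 1200]);
translate([100, 0, 200]) cube([400, 100, 100]);
translate([100, 0, 400]) cube([400, 100, 100]);
translate([100, 0, 600]) cube([400, 100, 100]);
translate([100, 0, 800]) cube([400, 100, 100]);
translate([500, 0, 0]) cube([100, 100, 1200]);


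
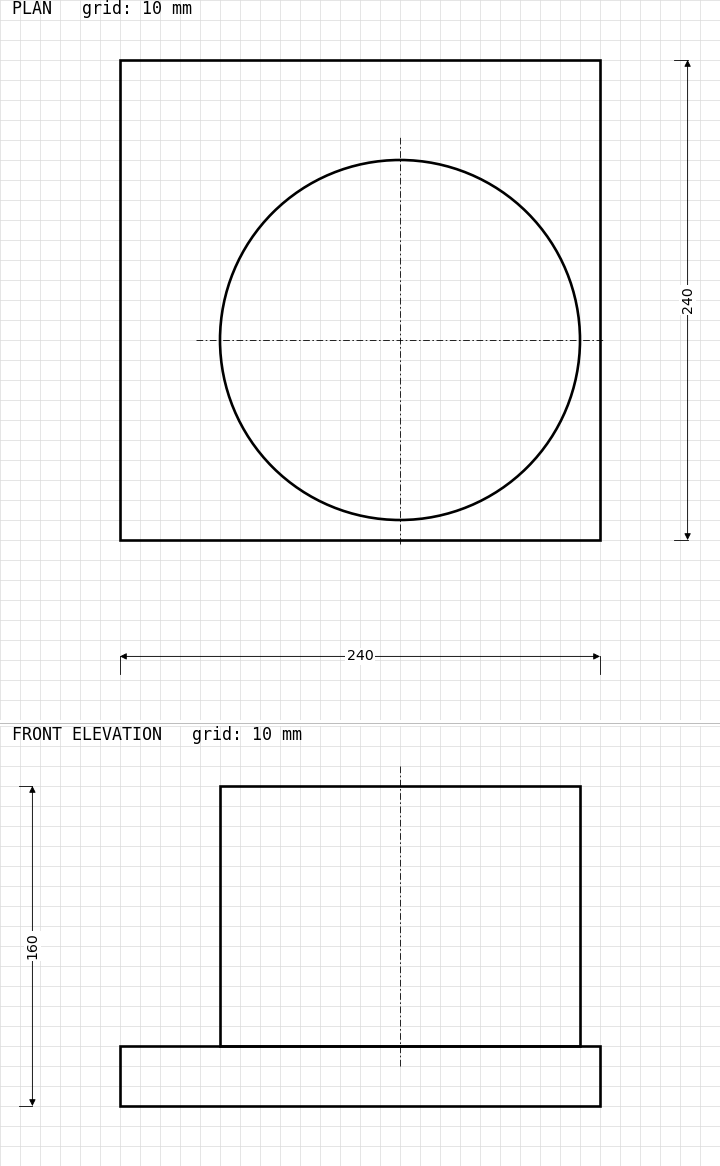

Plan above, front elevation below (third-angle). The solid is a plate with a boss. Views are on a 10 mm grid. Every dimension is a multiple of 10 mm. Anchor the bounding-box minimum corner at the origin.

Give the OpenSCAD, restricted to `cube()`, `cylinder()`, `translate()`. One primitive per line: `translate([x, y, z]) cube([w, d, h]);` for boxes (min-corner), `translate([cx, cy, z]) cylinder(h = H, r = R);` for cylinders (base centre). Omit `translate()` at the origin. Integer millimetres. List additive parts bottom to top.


cube([240, 240, 30]);
translate([140, 100, 30]) cylinder(h = 130, r = 90);


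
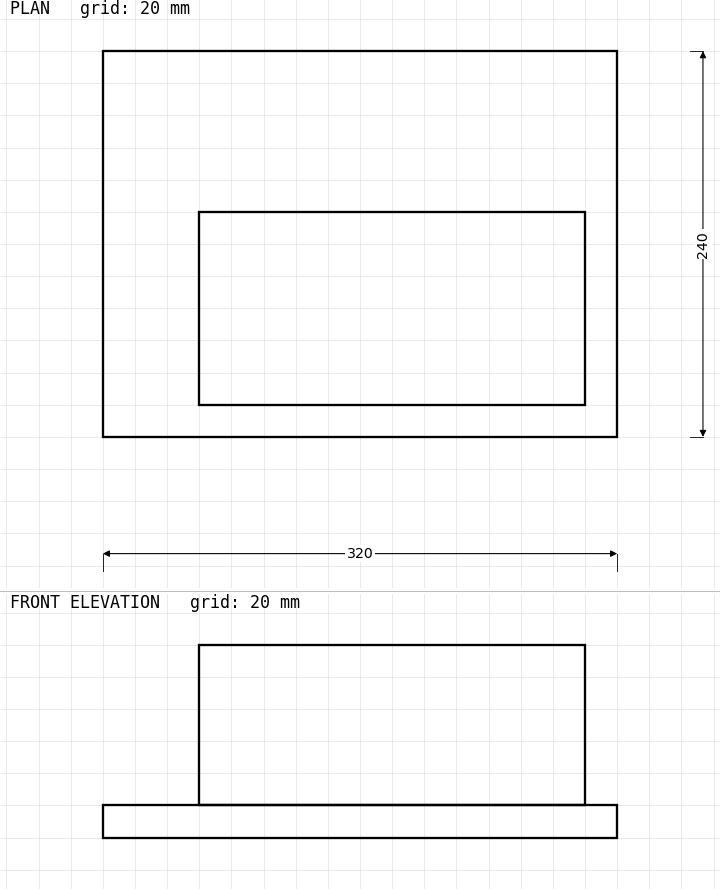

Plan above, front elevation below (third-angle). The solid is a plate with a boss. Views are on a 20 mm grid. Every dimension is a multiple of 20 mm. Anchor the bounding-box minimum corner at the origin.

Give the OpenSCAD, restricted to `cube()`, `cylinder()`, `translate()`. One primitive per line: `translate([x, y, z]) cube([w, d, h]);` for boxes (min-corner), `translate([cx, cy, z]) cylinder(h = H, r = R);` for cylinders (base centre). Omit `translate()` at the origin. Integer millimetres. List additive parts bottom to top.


cube([320, 240, 20]);
translate([60, 20, 20]) cube([240, 120, 100]);


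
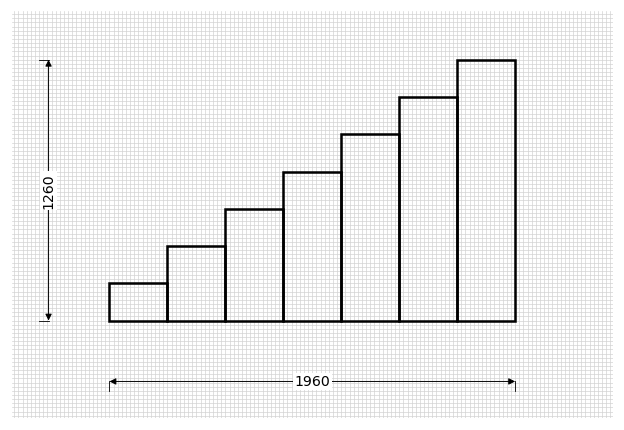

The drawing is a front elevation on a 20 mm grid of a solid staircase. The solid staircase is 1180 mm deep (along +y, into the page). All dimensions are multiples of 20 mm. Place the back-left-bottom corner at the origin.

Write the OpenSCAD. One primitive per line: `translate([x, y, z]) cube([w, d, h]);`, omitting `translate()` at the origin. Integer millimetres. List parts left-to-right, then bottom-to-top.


cube([280, 1180, 180]);
translate([280, 0, 0]) cube([280, 1180, 360]);
translate([560, 0, 0]) cube([280, 1180, 540]);
translate([840, 0, 0]) cube([280, 1180, 720]);
translate([1120, 0, 0]) cube([280, 1180, 900]);
translate([1400, 0, 0]) cube([280, 1180, 1080]);
translate([1680, 0, 0]) cube([280, 1180, 1260]);


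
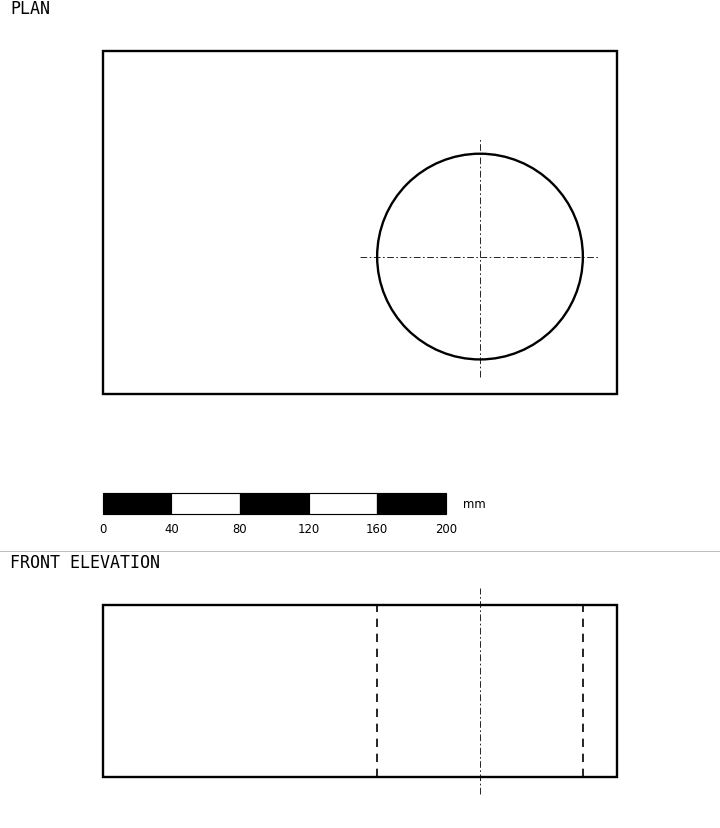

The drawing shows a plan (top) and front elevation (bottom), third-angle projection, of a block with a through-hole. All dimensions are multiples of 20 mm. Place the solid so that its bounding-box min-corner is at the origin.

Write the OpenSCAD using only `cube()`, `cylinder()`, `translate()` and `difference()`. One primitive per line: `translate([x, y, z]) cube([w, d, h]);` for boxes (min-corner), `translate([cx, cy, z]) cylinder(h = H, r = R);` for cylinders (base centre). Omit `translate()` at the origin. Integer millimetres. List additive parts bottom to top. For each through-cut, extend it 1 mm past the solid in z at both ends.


difference() {
  cube([300, 200, 100]);
  translate([220, 80, -1]) cylinder(h = 102, r = 60);
}


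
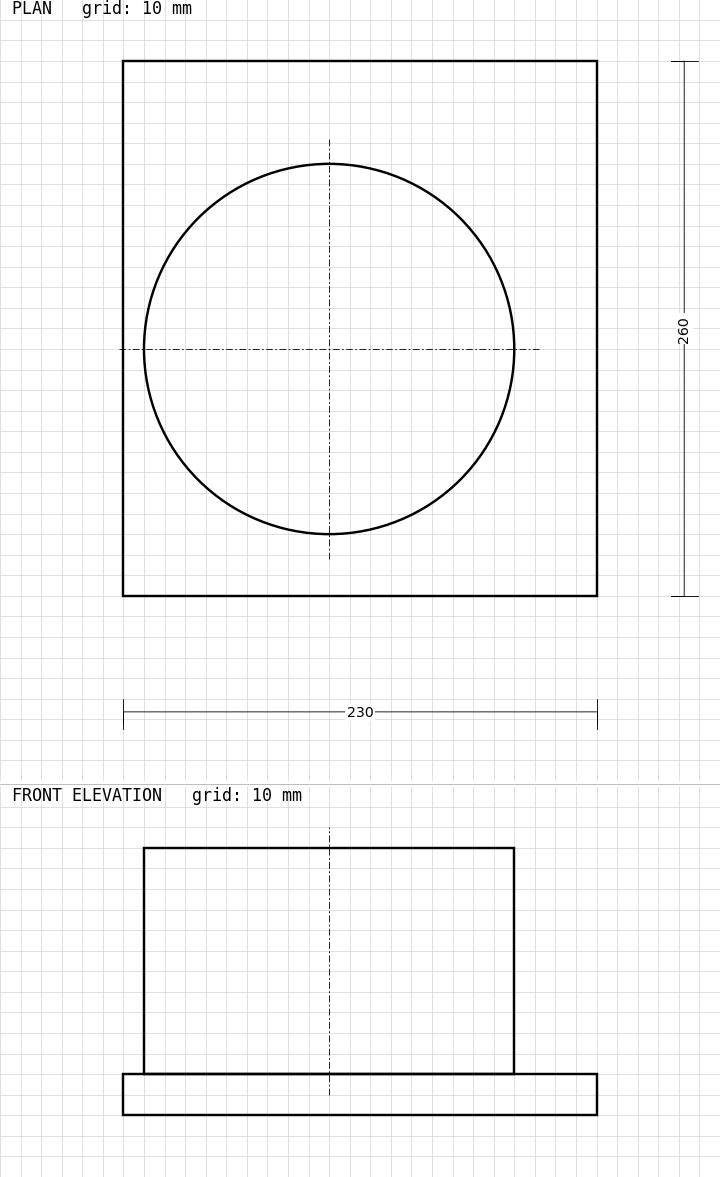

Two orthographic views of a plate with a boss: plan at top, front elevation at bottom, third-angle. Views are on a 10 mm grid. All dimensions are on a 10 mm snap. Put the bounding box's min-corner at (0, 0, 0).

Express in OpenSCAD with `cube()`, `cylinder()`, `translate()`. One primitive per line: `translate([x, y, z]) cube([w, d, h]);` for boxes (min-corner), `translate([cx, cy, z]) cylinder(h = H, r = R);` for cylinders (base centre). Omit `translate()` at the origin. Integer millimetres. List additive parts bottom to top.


cube([230, 260, 20]);
translate([100, 120, 20]) cylinder(h = 110, r = 90);
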